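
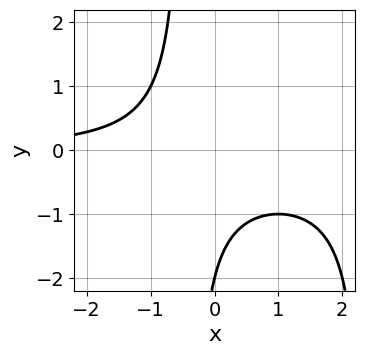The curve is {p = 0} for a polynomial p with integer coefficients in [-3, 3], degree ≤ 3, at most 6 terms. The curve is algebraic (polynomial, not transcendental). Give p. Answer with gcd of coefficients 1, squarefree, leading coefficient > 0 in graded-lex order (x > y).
1. Degree: no degree-2 curve has this shape, so deg p = 3.
2. Against the integer gridlines: it meets the y-axis at y = -2 (among the integer gridlines); no x-intercept at any integer in the box.
3. Together with the visible shape, these determine p as stated.

x^2*y - 2*x*y - y - 2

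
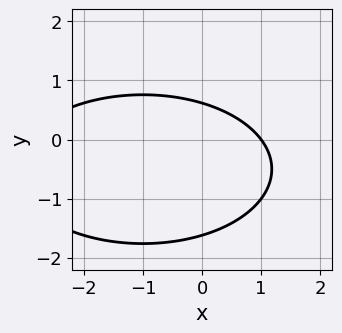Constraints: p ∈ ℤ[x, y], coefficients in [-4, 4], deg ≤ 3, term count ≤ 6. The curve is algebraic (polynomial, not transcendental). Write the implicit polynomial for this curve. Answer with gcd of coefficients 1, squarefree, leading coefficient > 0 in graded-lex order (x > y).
x^2 + 3*y^2 + 2*x + 3*y - 3

The degree is 2 — a generic line meets the curve in up to 2 points.
Reading off the gridlines: it crosses the x-axis at the gridline x = 1.
Putting this together gives p.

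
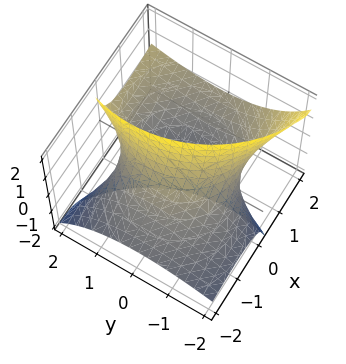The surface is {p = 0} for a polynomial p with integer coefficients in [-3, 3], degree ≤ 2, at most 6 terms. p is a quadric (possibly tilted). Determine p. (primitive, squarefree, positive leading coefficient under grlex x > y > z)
x^2 - 3*x*z + y^2 - y*z - 2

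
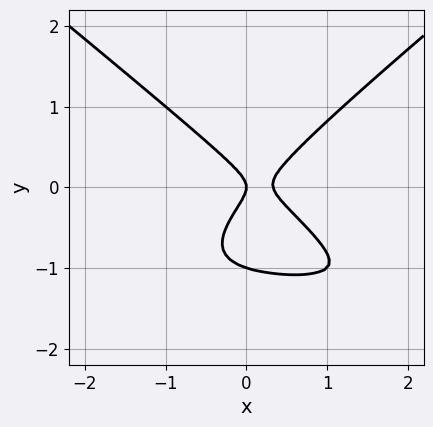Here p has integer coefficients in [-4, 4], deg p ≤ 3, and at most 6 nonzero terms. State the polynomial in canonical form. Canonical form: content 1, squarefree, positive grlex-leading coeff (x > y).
1. Degree: a generic line meets the curve in up to 3 points, so deg p = 3.
2. From the visible intercepts: it meets the x-axis at x = 0 (among the integer gridlines); among the integer gridlines, it crosses the y-axis at y ∈ {-1, 0}.
3. Matching integer coefficients to the picture gives p.

2*x^2*y - 3*y^3 + 3*x^2 - 3*y^2 - x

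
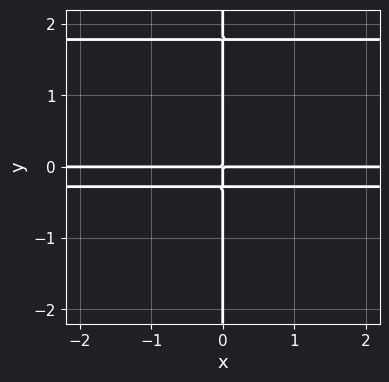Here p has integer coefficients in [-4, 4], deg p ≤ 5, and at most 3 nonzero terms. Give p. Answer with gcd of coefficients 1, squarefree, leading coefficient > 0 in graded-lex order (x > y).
(a) Degree: a generic line meets the curve in up to 4 points, so deg p = 4.
(b) From the axis intercepts and sections: every point of the x-axis in the box is on the curve; every point of the y-axis in the box is on the curve.
(c) These observations pin down the coefficients.

2*x*y^3 - 3*x*y^2 - x*y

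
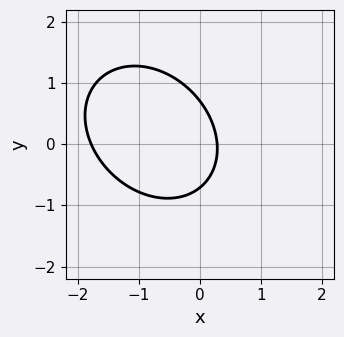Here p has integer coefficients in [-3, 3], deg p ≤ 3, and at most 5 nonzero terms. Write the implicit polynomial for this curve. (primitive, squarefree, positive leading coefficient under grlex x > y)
2*x^2 + x*y + 2*y^2 + 3*x - 1

1. The degree is 2 — the shape is more complex than any degree-1 curve.
2. Putting this together gives p.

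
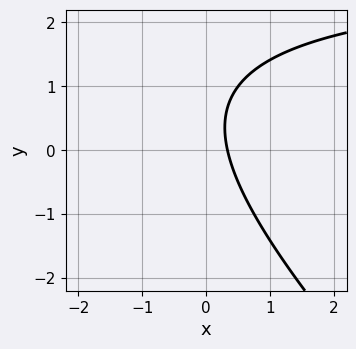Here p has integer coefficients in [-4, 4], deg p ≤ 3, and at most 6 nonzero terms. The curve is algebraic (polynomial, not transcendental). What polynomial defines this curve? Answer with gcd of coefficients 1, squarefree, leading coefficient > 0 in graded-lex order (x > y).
x*y + y^2 - 3*x - y + 1

(a) Degree: the shape is more complex than any degree-1 curve, so deg p = 2.
(b) Observable constraints: no y-intercept at any integer in the box.
(c) Solving for integer coefficients yields p as stated.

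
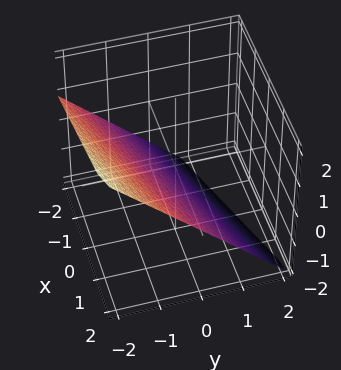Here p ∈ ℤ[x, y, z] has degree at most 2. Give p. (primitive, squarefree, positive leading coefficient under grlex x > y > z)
x - 3*y - 3*z - 2

1. The degree is 1 — every cross-section is a straight line — this is a plane.
2. From the visible intercepts: one x-axis crossing is at x = 2.
3. Putting this together gives p.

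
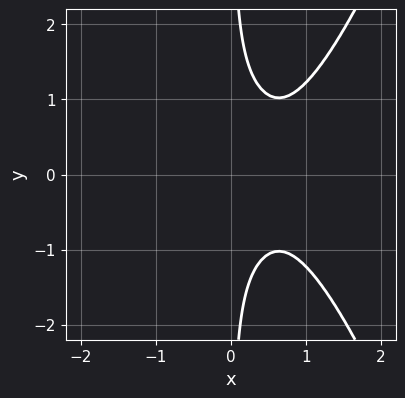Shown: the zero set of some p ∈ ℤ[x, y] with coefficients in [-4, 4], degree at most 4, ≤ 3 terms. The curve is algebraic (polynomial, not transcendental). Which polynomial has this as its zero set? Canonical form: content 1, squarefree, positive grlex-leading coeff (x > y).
2*x^4 - 2*x*y^2 + 1

First, deg p = 4. The shape is more complex than any degree-3 curve.
Next, symmetries: mirror symmetry y ↦ −y ⇒ only even powers of y.
Next, reading off the gridlines: no x-intercept at any integer in the box; no y-intercept at any integer in the box.
Finally, these observations pin down the coefficients.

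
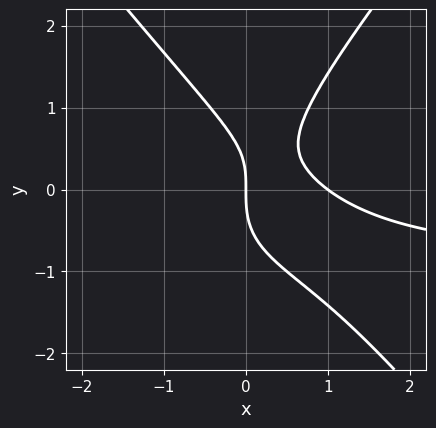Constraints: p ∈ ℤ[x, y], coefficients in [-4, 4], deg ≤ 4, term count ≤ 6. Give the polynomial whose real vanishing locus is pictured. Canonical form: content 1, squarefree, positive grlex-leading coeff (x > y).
1. deg p = 3. A generic line meets the curve in up to 3 points.
2. Against the integer gridlines: the x-axis gridline crossings are at x ∈ {0, 1}; one y-axis crossing is at y = 0.
3. Together with the visible shape, these determine p as stated.

3*x^2*y - 2*y^3 + 3*x^2 + x*y - 3*x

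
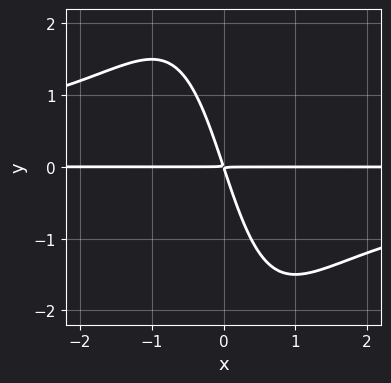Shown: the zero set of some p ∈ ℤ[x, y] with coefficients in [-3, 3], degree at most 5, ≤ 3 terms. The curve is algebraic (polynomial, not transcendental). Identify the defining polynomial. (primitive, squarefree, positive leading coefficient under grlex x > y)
1. The degree is 4 — a generic line meets the curve in up to 4 points.
2. Reading off the gridlines: the visible x-axis segment lies entirely on the curve.
3. Matching integer coefficients to the picture gives p.

x^2*y^2 + 3*x*y + y^2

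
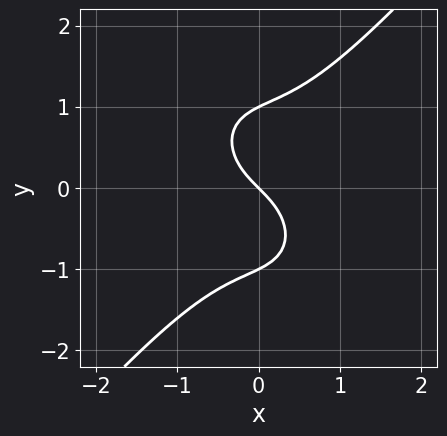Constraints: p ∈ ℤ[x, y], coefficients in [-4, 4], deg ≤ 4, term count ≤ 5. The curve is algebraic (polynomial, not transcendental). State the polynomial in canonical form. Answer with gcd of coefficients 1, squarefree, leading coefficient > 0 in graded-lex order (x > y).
3*x^3 - 2*y^3 + 2*x + 2*y

First, the degree is 3 — the shape is more complex than any degree-2 curve.
Next, checking where it meets the axes: the y-axis gridline crossings are at y ∈ {-1, 0, 1}; it crosses the x-axis at the gridline x = 0.
Finally, matching integer coefficients to the picture gives p.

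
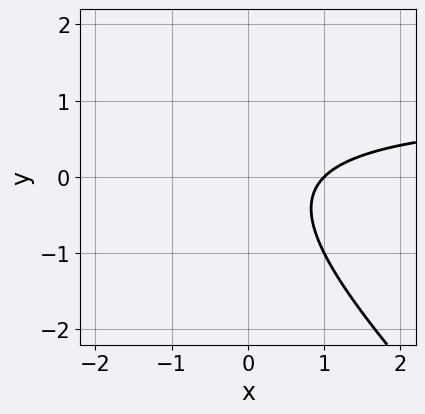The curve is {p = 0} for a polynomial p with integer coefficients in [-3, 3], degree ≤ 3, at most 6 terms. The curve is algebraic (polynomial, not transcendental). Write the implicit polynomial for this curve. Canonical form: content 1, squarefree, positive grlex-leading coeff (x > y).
(a) deg p = 2.
(b) Against the integer gridlines: one x-axis crossing is at x = 1; no y-intercept at any integer in the box.
(c) Assembling these constraints gives the stated polynomial.

x*y + y^2 - x + 1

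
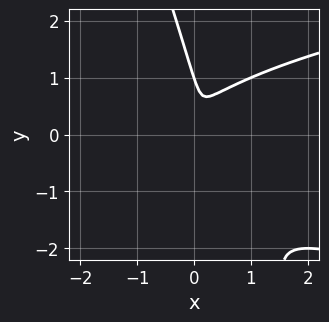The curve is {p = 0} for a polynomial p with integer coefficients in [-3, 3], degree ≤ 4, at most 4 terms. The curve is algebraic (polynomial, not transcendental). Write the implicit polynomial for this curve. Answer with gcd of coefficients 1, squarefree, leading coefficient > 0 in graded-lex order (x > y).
(a) Degree: a generic line meets the curve in up to 3 points, so deg p = 3.
(b) From the visible intercepts: it meets the y-axis at y = 1 (among the integer gridlines).
(c) These observations pin down the coefficients.

3*x*y^2 + y^3 - 3*x^2 - y^2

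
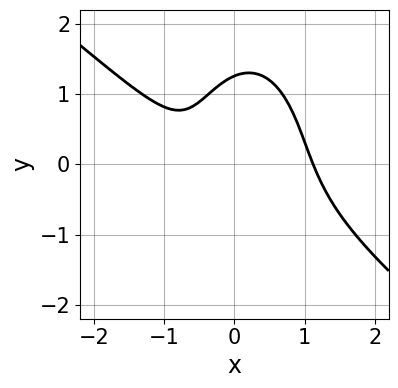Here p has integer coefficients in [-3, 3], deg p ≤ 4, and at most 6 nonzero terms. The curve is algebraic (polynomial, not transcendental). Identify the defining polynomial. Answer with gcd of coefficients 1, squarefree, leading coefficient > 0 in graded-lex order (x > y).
First, the degree is 3 — the shape is more complex than any degree-2 curve.
Finally, matching integer coefficients to the picture gives p.

3*x^3 + 3*x^2*y + y^3 - 2*x - 2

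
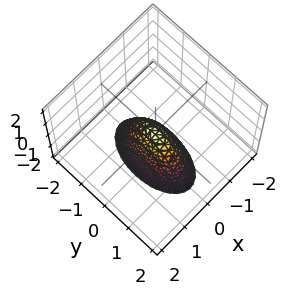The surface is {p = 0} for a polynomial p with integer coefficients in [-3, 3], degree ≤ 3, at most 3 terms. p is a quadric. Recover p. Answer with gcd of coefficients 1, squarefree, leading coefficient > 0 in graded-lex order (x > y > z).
3*x^2 + y^2 + z

1. Degree: a single bowl opening along one axis; a quadric, so deg p = 2.
2. Symmetries: mirror symmetry x ↦ −x ⇒ only even powers of x; it's symmetric under y → −y, forcing even powers of y.
3. Observable constraints: it meets the y-axis at y = 0 (among the integer gridlines); it meets the x-axis at x = 0 (among the integer gridlines); it crosses the z-axis at the gridline z = 0.
4. The integer polynomial consistent with all of this is the stated p.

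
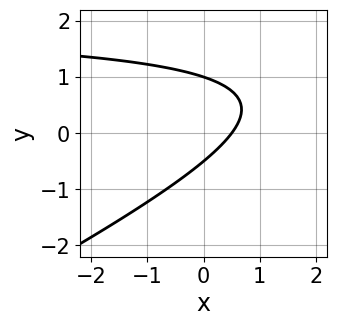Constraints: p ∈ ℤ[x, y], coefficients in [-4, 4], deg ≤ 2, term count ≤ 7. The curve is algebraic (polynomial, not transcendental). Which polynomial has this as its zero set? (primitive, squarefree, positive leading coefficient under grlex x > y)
x*y - 2*y^2 - 2*x + y + 1

(a) Degree: no degree-1 curve has this shape, so deg p = 2.
(b) From the visible intercepts: one y-axis crossing is at y = 1.
(c) Assembling these constraints gives the stated polynomial.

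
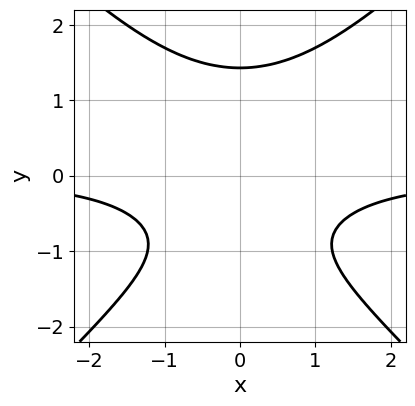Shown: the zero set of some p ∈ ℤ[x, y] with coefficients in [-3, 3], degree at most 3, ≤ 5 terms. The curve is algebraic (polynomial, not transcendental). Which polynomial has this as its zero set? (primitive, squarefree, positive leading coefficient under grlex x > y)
2*x^2*y - 2*y^3 + 2*y + 3

First, deg p = 3. A generic line meets the curve in up to 3 points.
Next, symmetries: it's symmetric under x → −x, forcing even powers of x.
Then, reading off the gridlines: the curve avoids every integer x-axis point in the box.
Finally, these observations pin down the coefficients.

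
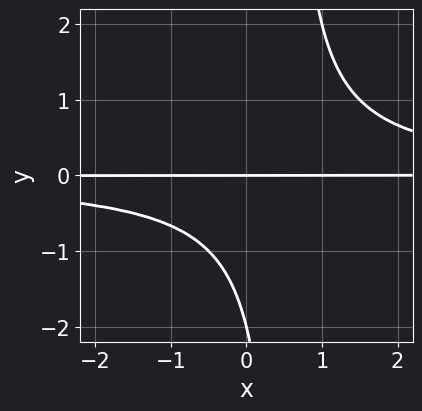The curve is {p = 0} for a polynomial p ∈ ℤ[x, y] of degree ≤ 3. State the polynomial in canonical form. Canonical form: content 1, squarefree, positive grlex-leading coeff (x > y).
2*x*y^2 - y^2 - 2*y

(a) The degree is 3 — a generic line meets the curve in up to 3 points.
(b) From the visible intercepts: among the integer gridlines, it crosses the y-axis at y ∈ {-2, 0}; the visible x-axis segment lies entirely on the curve.
(c) These observations pin down the coefficients.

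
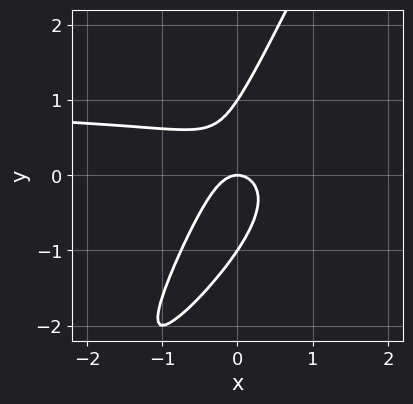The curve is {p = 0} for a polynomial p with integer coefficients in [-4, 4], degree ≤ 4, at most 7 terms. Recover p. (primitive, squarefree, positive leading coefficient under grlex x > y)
First, the degree is 3 — no degree-2 curve has this shape.
Next, observable constraints: among the integer gridlines, it crosses the y-axis at y ∈ {-1, 0, 1}; it crosses the x-axis at the gridline x = 0.
Finally, matching integer coefficients to the picture gives p.

2*x^2*y - 3*x*y^2 + y^3 - 2*x^2 - y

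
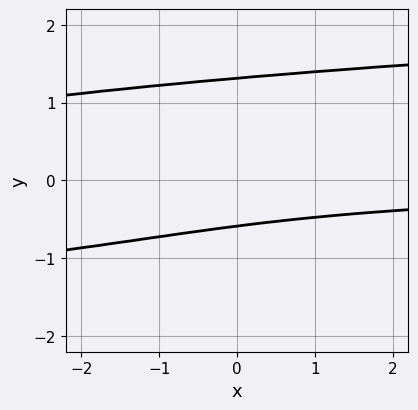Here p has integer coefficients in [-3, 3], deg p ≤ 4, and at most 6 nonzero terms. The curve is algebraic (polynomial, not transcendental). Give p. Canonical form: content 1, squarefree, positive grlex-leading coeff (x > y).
First, degree: no degree-3 curve has this shape, so deg p = 4.
Then, against the integer gridlines: no x-intercept at any integer in the box.
Finally, matching integer coefficients to the picture gives p.

2*y^4 - x*y - 3*y - 2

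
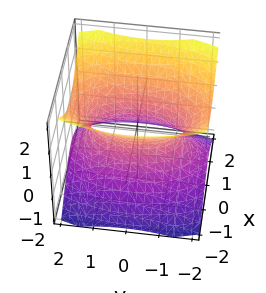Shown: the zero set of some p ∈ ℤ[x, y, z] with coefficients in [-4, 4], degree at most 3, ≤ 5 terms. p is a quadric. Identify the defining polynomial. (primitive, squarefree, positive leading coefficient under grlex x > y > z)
First, deg p = 2.
Then, symmetries: mirror symmetry z ↦ −z ⇒ only even powers of z; the x ↦ −x reflection is a symmetry, so x appears only in even powers; mirror symmetry y ↦ −y ⇒ only even powers of y.
Then, checking where it meets the axes: no z-intercept at any integer in the box.
Finally, putting this together gives p.

3*x^2 + y^2 - 3*z^2 - 2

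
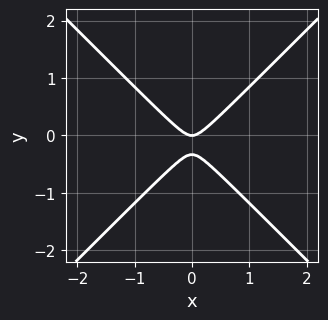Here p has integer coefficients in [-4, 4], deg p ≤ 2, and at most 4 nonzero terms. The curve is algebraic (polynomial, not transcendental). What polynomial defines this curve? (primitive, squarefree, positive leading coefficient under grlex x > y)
3*x^2 - 3*y^2 - y

(a) The degree is 2 — no degree-1 curve has this shape.
(b) Symmetries: the x ↦ −x reflection is a symmetry, so x appears only in even powers.
(c) Reading off the gridlines: one x-axis crossing is at x = 0; it meets the y-axis at y = 0 (among the integer gridlines).
(d) These observations pin down the coefficients.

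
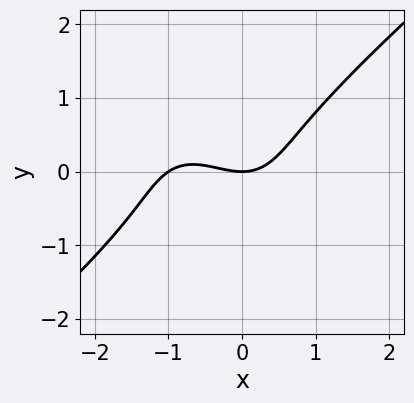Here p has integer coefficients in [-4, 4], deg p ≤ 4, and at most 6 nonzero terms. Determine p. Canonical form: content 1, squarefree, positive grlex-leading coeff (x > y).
1. deg p = 3.
2. Checking where it meets the axes: among the integer gridlines, it crosses the x-axis at x ∈ {-1, 0}; one y-axis crossing is at y = 0.
3. Matching integer coefficients to the picture gives p.

2*x^3 - 3*y^3 + 2*x^2 - 3*y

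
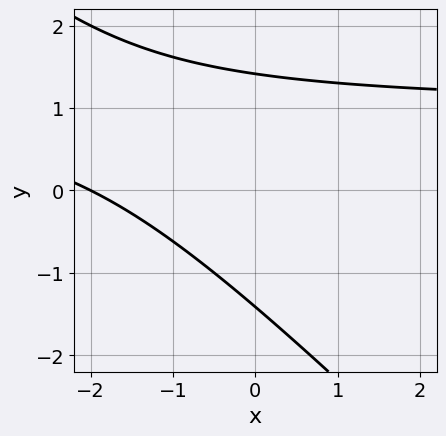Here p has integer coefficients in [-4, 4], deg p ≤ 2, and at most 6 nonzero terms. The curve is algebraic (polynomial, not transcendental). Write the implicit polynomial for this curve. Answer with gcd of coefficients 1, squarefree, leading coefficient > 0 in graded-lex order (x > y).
x*y + y^2 - x - 2

1. deg p = 2. The shape is more complex than any degree-1 curve.
2. From the axis intercepts and sections: one x-axis crossing is at x = -2.
3. Solving for integer coefficients yields p as stated.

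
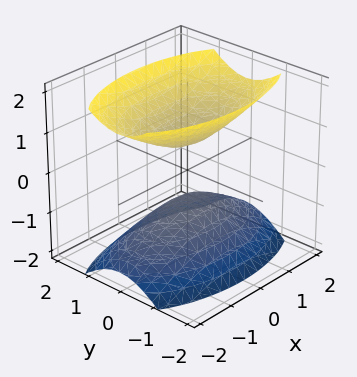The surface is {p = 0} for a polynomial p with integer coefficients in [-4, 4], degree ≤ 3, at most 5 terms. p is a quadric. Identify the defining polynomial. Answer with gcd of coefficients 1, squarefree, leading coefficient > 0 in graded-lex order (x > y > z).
First, the picture has 2 separate pieces. Treating them together as one polynomial.
Next, degree: two separate bowl-shaped sheets opening away from each other; a quadric, so deg p = 2.
Next, symmetries: it's symmetric under y → −y, forcing even powers of y; it's symmetric under z → −z, forcing even powers of z; mirror symmetry x ↦ −x ⇒ only even powers of x.
Next, observable constraints: no x-intercept at any integer in the box; no y-intercept at any integer in the box.
Finally, putting this together gives p.

x^2 + 3*y^2 - 2*z^2 + 1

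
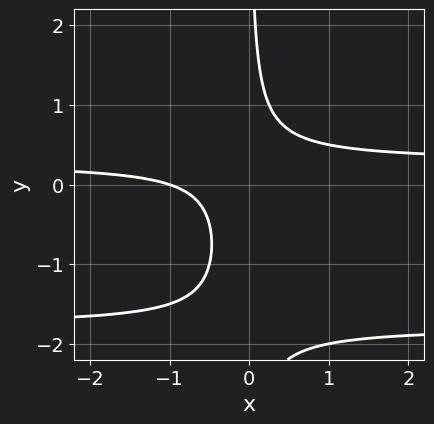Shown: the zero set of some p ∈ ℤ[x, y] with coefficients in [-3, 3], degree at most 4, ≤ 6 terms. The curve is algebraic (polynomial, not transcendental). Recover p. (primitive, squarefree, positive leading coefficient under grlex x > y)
Degree: no degree-2 curve has this shape, so deg p = 3.
From the visible intercepts: the curve avoids every integer y-axis point in the box; it crosses the x-axis at the gridline x = -1.
Assembling these constraints gives the stated polynomial.

2*x*y^2 + 3*x*y - x - 1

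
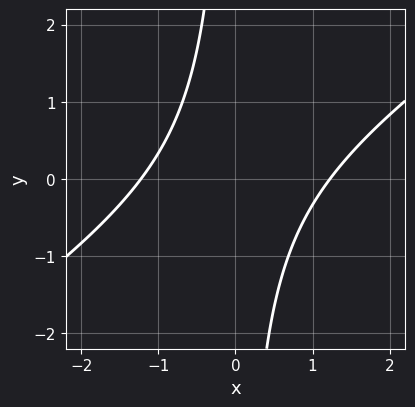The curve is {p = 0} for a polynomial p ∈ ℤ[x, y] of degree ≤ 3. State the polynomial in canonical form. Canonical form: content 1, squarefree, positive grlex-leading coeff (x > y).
The degree is 2 — no degree-1 curve has this shape.
From the visible intercepts: no y-intercept at any integer in the box.
Matching integer coefficients to the picture gives p.

2*x^2 - 3*x*y - 3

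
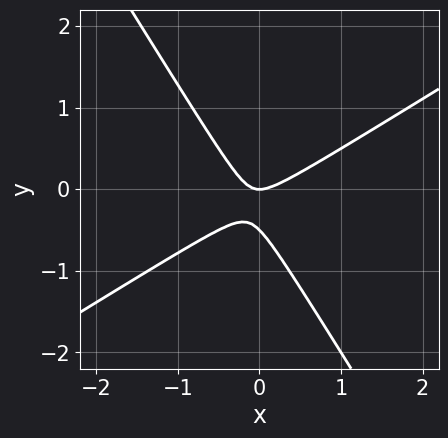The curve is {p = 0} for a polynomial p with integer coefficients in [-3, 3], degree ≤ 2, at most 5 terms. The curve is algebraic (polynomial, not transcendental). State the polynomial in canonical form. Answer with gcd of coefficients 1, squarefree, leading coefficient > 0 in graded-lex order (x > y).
2*x^2 - 2*x*y - 2*y^2 - y

1. deg p = 2. The shape is more complex than any degree-1 curve.
2. From the visible intercepts: one x-axis crossing is at x = 0; one y-axis crossing is at y = 0.
3. Solving for integer coefficients yields p as stated.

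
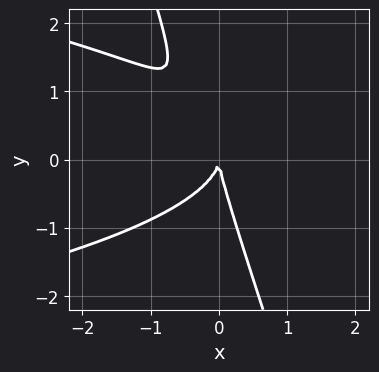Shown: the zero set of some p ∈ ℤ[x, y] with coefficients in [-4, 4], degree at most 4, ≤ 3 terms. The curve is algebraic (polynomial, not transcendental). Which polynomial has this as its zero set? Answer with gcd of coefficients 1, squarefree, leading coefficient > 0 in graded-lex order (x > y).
3*x*y^2 + y^3 + 3*x^2

1. The degree is 3 — a generic line meets the curve in up to 3 points.
2. From the visible intercepts: it meets the x-axis at x = 0 (among the integer gridlines); it crosses the y-axis at the gridline y = 0.
3. Assembling these constraints gives the stated polynomial.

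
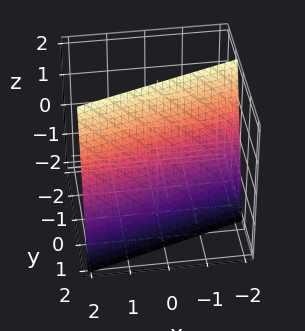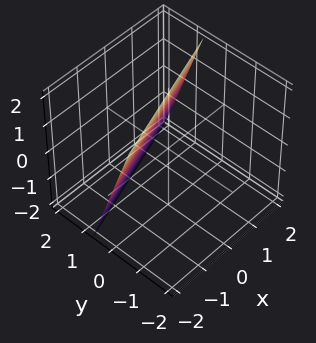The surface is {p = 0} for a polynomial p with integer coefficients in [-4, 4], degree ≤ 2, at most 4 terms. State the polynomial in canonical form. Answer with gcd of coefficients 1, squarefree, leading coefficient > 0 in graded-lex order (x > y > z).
x - 3*y - z + 2

Degree: the surface is flat (a plane), so deg p = 1.
From the visible intercepts: it crosses the x-axis at the gridline x = -2; one z-axis crossing is at z = 2.
Solving for integer coefficients yields p as stated.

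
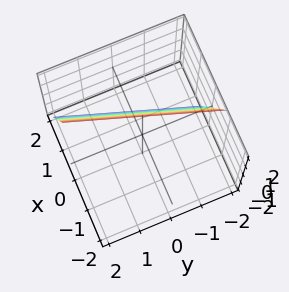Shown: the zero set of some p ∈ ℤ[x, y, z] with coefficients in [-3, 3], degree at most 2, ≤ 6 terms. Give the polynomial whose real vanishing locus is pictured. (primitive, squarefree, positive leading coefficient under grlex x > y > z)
3*x - y + z - 2

First, degree: the surface is flat (a plane), so deg p = 1.
Then, reading off the gridlines: one z-axis crossing is at z = 2; it meets the y-axis at y = -2 (among the integer gridlines).
Finally, the integer polynomial consistent with all of this is the stated p.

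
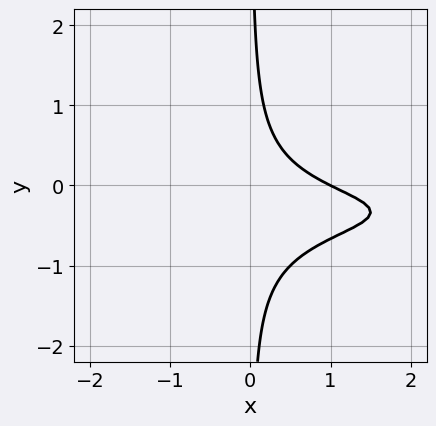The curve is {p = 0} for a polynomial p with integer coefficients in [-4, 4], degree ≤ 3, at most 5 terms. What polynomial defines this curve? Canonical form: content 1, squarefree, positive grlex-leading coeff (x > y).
3*x*y^2 + 2*x*y + x - 1

1. Degree: the shape is more complex than any degree-2 curve, so deg p = 3.
2. From the axis intercepts and sections: one x-axis crossing is at x = 1; it misses every integer gridline on the y-axis.
3. The integer polynomial consistent with all of this is the stated p.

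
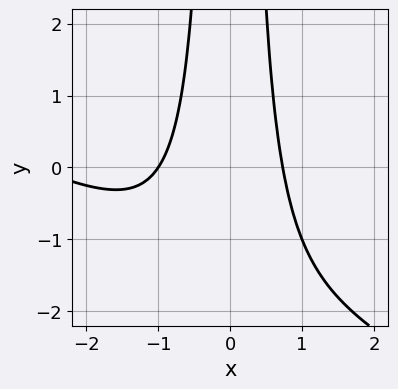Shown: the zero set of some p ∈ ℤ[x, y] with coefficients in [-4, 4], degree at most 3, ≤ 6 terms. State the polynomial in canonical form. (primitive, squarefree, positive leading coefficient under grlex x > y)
1. The degree is 3 — a generic line meets the curve in up to 3 points.
2. From the axis intercepts and sections: no y-intercept at any integer in the box; one x-axis crossing is at x = -1.
3. Solving for integer coefficients yields p as stated.

x^3 + 2*x^2*y + 3*x^2 - 2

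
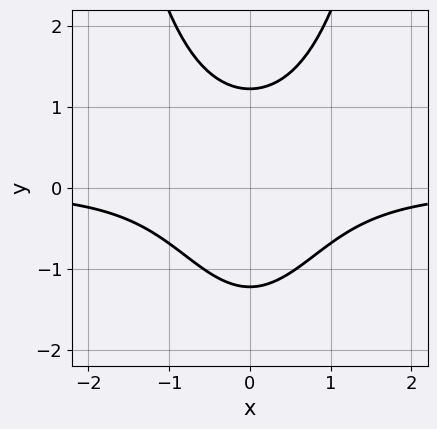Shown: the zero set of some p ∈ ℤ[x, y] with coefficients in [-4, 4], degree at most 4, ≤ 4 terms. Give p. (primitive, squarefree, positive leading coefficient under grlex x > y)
(a) Degree: the shape is more complex than any degree-2 curve, so deg p = 3.
(b) Symmetries: the x ↦ −x reflection is a symmetry, so x appears only in even powers.
(c) Observable constraints: it misses every integer gridline on the x-axis.
(d) Fitting integer coefficients to these (and the overall shape) gives p.

3*x^2*y - 2*y^2 + 3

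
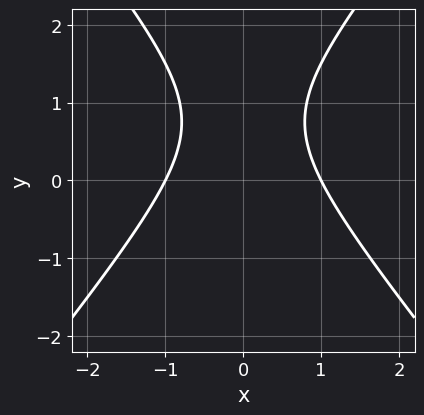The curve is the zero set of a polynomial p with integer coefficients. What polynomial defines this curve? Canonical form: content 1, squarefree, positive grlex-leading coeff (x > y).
3*x^2 - 2*y^2 + 3*y - 3

First, deg p = 2. The shape is more complex than any degree-1 curve.
Next, symmetries: the x ↦ −x reflection is a symmetry, so x appears only in even powers.
Then, from the visible intercepts: the x-axis gridline crossings are at x ∈ {-1, 1}; the curve avoids every integer y-axis point in the box.
Finally, solving for integer coefficients yields p as stated.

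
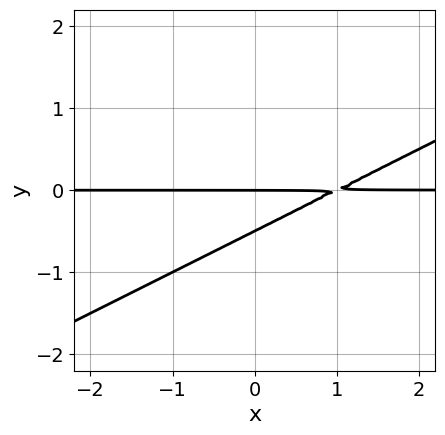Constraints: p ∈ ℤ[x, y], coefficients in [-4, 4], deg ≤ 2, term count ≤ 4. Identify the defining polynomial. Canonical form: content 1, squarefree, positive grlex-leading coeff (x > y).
x*y - 2*y^2 - y

First, deg p = 2. A generic line meets the curve in up to 2 points.
Then, observable constraints: the visible x-axis segment lies entirely on the curve; one y-axis crossing is at y = 0.
Finally, assembling these constraints gives the stated polynomial.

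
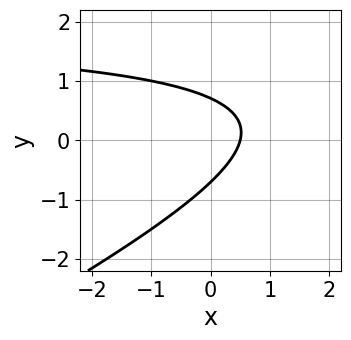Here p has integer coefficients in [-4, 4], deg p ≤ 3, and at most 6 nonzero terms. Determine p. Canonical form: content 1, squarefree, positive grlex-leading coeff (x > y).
1. Degree: the shape is more complex than any degree-1 curve, so deg p = 2.
2. Solving for integer coefficients yields p as stated.

x*y - 2*y^2 - 2*x + 1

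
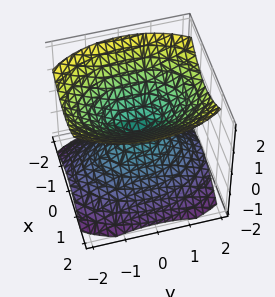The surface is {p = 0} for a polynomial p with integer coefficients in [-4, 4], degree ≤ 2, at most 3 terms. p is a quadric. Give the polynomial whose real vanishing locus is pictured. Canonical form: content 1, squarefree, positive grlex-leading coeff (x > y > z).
(a) There are 2 components. They look like related sheets of one shape, so recover p as a whole.
(b) The degree is 2 — a double cone through the origin; a quadric.
(c) Symmetries: the z ↦ −z reflection is a symmetry, so z appears only in even powers; mirror symmetry x ↦ −x ⇒ only even powers of x; it's symmetric under y → −y, forcing even powers of y.
(d) From the axis intercepts and sections: it meets the y-axis at y = 0 (among the integer gridlines); one z-axis crossing is at z = 0.
(e) The integer polynomial consistent with all of this is the stated p.

2*x^2 + y^2 - 2*z^2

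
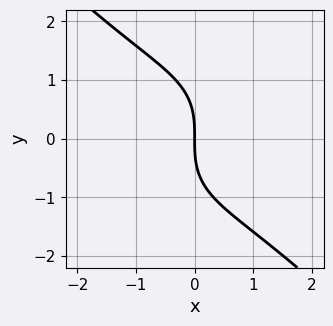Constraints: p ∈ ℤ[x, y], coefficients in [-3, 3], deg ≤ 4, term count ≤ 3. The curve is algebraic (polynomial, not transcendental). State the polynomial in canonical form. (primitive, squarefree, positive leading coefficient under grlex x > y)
(a) Degree: a generic line meets the curve in up to 3 points, so deg p = 3.
(b) Checking where it meets the axes: one x-axis crossing is at x = 0; it crosses the y-axis at the gridline y = 0.
(c) Assembling these constraints gives the stated polynomial.

x^3 + y^3 + 3*x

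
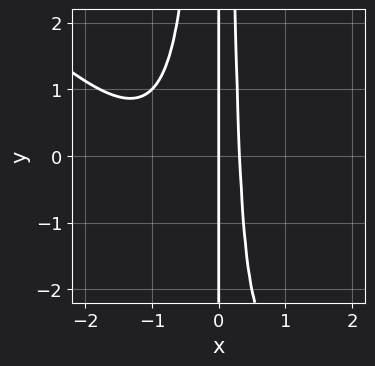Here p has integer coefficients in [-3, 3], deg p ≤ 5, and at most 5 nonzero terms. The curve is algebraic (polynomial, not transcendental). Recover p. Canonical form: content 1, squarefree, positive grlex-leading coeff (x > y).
2*x^4 + 2*x^3*y + 3*x^3 + 2*x^2 - x

First, the degree is 4 — no degree-3 curve has this shape.
Next, reading off the gridlines: one x-axis crossing is at x = 0; every point of the y-axis in the box is on the curve.
Finally, the integer polynomial consistent with all of this is the stated p.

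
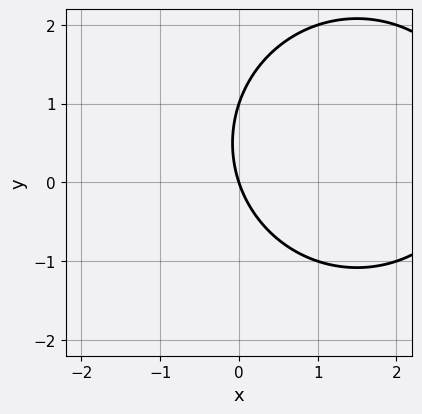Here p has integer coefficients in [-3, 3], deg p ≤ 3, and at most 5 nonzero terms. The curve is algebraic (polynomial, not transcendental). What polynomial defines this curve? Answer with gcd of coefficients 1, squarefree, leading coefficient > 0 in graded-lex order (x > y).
(a) deg p = 2.
(b) From the visible intercepts: one x-axis crossing is at x = 0; the y-axis gridline crossings are at y ∈ {0, 1}.
(c) Together with the visible shape, these determine p as stated.

x^2 + y^2 - 3*x - y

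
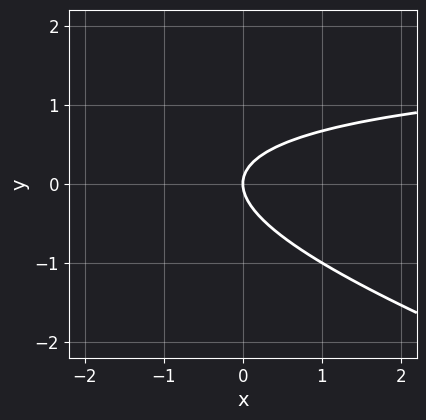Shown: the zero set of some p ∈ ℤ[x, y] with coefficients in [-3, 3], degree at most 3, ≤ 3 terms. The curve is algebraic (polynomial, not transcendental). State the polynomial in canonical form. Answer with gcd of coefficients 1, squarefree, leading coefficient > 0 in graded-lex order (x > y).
(a) Degree: the shape is more complex than any degree-1 curve, so deg p = 2.
(b) From the axis intercepts and sections: it meets the y-axis at y = 0 (among the integer gridlines); one x-axis crossing is at x = 0.
(c) Assembling these constraints gives the stated polynomial.

x*y + 3*y^2 - 2*x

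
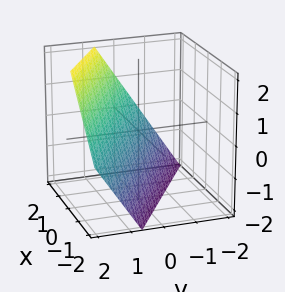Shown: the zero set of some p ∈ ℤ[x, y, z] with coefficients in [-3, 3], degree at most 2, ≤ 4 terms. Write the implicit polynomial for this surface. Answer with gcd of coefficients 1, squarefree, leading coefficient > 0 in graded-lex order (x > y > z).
deg p = 1.
Observable constraints: one x-axis crossing is at x = 1; it meets the z-axis at z = -1 (among the integer gridlines).
These observations pin down the coefficients.

2*x + 3*y - 2*z - 2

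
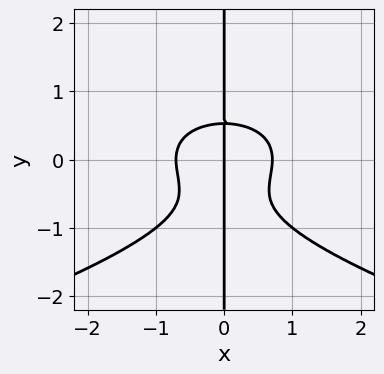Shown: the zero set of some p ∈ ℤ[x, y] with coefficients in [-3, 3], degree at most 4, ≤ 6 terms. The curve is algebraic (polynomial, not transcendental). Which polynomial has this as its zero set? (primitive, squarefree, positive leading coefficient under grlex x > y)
3*x*y^3 + 2*x^3 + 2*x*y^2 - x

1. deg p = 4. The shape is more complex than any degree-3 curve.
2. Reading off the gridlines: it crosses the x-axis at the gridline x = 0; every point of the y-axis in the box is on the curve.
3. These observations pin down the coefficients.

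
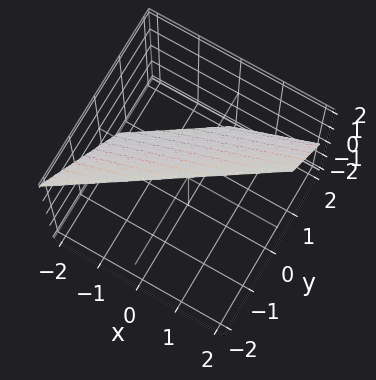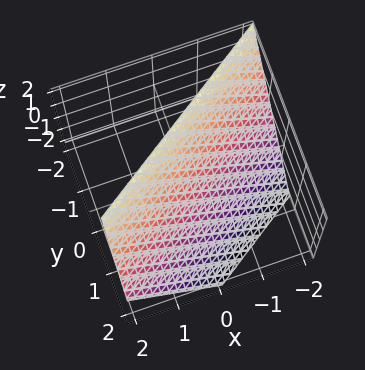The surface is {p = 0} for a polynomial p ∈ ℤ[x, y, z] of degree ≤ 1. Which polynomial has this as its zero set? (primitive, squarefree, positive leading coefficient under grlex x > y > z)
First, degree: the surface is flat (a plane), so deg p = 1.
Next, from the visible intercepts: it meets the x-axis at x = -1 (among the integer gridlines); it meets the z-axis at z = 1 (among the integer gridlines).
Finally, the integer polynomial consistent with all of this is the stated p.

2*x - 3*y - 2*z + 2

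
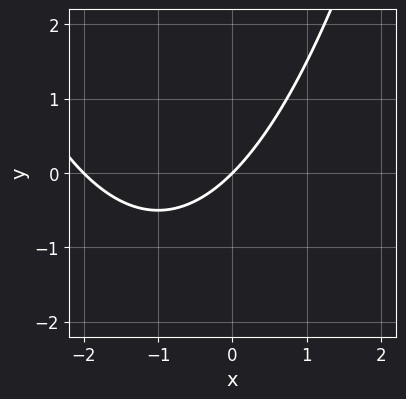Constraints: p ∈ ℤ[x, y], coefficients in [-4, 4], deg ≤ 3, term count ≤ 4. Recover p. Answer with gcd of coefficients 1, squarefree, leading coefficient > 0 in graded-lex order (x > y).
x^2 + 2*x - 2*y

(a) Degree: the shape is more complex than any degree-1 curve, so deg p = 2.
(b) Observable constraints: it crosses the y-axis at the gridline y = 0; among the integer gridlines, it crosses the x-axis at x ∈ {-2, 0}.
(c) Together with the visible shape, these determine p as stated.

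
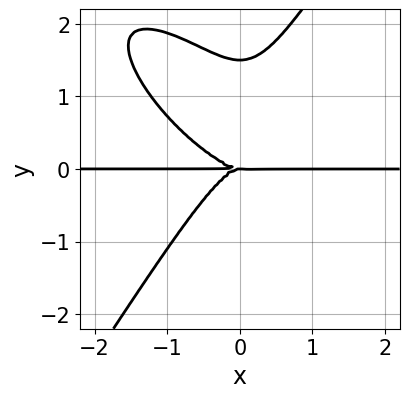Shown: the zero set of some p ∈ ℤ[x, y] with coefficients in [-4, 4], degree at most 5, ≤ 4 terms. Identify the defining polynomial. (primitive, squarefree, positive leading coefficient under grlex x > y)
3*x^3*y + 3*x^2*y^2 - 2*y^4 + 3*y^3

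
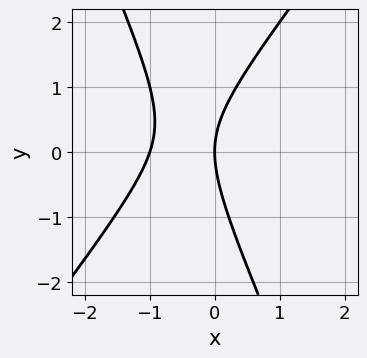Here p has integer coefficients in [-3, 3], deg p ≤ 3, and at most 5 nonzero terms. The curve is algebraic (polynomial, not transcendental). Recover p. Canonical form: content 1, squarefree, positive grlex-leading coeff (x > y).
1. deg p = 2. A generic line meets the curve in up to 2 points.
2. Reading off the gridlines: it meets the y-axis at y = 0 (among the integer gridlines); among the integer gridlines, it crosses the x-axis at x ∈ {-1, 0}.
3. Fitting integer coefficients to these (and the overall shape) gives p.

3*x^2 - x*y - y^2 + 3*x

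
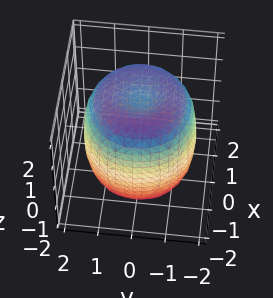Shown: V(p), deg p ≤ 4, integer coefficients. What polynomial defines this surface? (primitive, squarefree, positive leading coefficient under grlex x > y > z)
(a) deg p = 4.
(b) Symmetry: the z-axis is an axis of rotation, so x and y enter only as x² + y².
(c) Against the integer gridlines: a circular section at z = -1 has radius between 1 and 2.
(d) Fitting integer coefficients to these (and the overall shape) gives p.

x^4 + 2*x^2*y^2 + y^4 - 2*x^2 - 2*y^2 + z^2 - 2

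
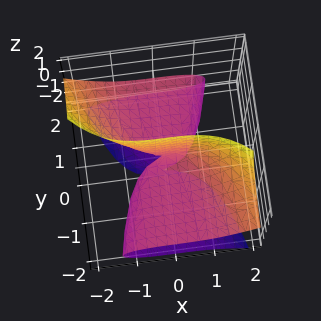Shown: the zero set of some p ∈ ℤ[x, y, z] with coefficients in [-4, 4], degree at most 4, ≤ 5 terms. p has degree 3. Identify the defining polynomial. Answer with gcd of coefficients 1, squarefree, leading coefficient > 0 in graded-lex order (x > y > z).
Degree: no degree-2 surface has this shape, so deg p = 3.
Against the integer gridlines: the visible y-axis segment lies entirely on the surface; the visible z-axis segment lies entirely on the surface; it meets the x-axis at x = 0 (among the integer gridlines).
The integer polynomial consistent with all of this is the stated p.

x^3 + 2*y*z^2 + 3*y*z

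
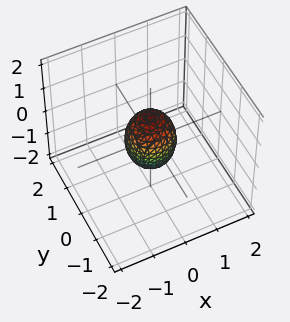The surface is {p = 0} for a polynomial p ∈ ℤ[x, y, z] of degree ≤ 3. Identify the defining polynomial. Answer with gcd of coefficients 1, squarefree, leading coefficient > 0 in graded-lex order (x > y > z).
deg p = 2. A closed, bounded, convex surface; a quadric.
Symmetry: every cross-section ⟂ z is a circle, so x, y appear only via x² + y²; mirror symmetry z ↦ −z ⇒ only even powers of z.
From the axis intercepts and sections: the z-axis gridline crossings are at z ∈ {-1, 1}; a circular section at z = 0 has radius between 0 and 1.
Solving for integer coefficients yields p as stated.

2*x^2 + 2*y^2 + z^2 - 1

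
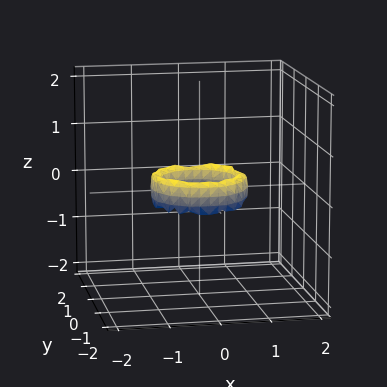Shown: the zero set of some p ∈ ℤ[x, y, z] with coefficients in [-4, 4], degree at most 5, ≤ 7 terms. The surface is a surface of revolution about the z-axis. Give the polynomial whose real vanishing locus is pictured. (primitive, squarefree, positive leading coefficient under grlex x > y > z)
2*x^4 + 4*x^2*y^2 + 2*y^4 - 3*x^2 - 3*y^2 + z^2 + 1

1. deg p = 4.
2. Symmetry: every cross-section ⟂ z is a circle, so x, y appear only via x² + y².
3. Reading off the gridlines: among the integer gridlines, it crosses the y-axis at y ∈ {-1, 1}; no z-intercept at any integer in the box; among the integer gridlines, it crosses the x-axis at x ∈ {-1, 1}.
4. The integer polynomial consistent with all of this is the stated p.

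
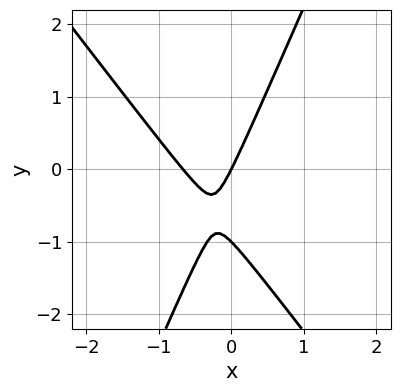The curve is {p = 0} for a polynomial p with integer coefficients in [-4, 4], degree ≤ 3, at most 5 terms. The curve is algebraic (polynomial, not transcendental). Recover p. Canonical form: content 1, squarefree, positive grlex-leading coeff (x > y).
3*x^2 + x*y - y^2 + 2*x - y

1. deg p = 2. A generic line meets the curve in up to 2 points.
2. Against the integer gridlines: the y-axis gridline crossings are at y ∈ {-1, 0}; it crosses the x-axis at the gridline x = 0.
3. Assembling these constraints gives the stated polynomial.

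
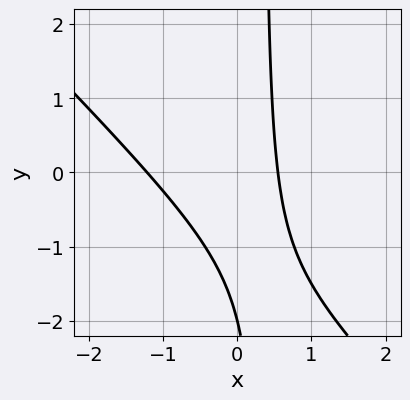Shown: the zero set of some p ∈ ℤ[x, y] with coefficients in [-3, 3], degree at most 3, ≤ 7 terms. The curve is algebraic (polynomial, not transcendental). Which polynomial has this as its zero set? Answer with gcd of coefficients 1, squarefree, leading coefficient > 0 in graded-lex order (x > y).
3*x^2 + 3*x*y + 2*x - y - 2

(a) deg p = 2.
(b) Observable constraints: one y-axis crossing is at y = -2.
(c) Matching integer coefficients to the picture gives p.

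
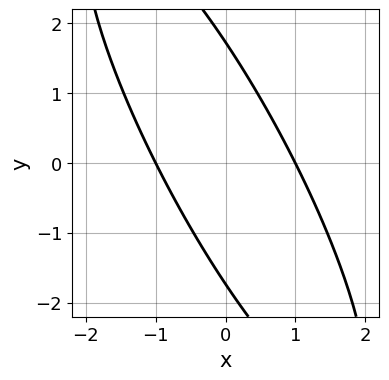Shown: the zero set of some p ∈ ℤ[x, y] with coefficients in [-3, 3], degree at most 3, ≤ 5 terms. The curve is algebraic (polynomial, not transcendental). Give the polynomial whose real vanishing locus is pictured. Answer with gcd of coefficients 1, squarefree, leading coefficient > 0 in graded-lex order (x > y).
3*x^2 + 3*x*y + y^2 - 3

The degree is 2 — a generic line meets the curve in up to 2 points.
Checking where it meets the axes: among the integer gridlines, it crosses the x-axis at x ∈ {-1, 1}.
Fitting integer coefficients to these (and the overall shape) gives p.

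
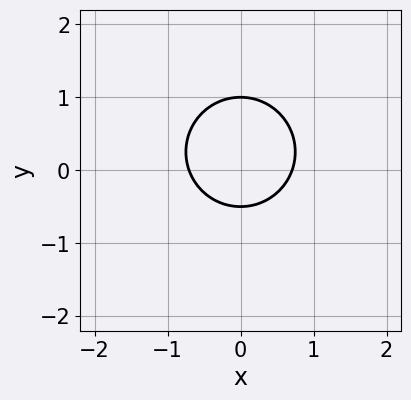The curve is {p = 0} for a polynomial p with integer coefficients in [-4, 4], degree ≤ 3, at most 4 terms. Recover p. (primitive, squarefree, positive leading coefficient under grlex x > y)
2*x^2 + 2*y^2 - y - 1

deg p = 2. No degree-1 curve has this shape.
Symmetries: it's symmetric under x → −x, forcing even powers of x.
Checking where it meets the axes: it meets the y-axis at y = 1 (among the integer gridlines).
Fitting integer coefficients to these (and the overall shape) gives p.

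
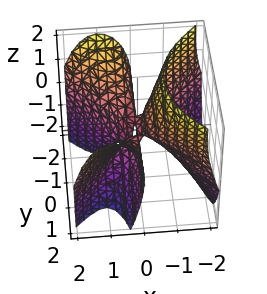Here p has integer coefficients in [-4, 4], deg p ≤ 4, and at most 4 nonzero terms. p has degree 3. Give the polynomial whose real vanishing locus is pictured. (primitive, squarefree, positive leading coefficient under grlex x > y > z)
(a) The degree is 3 — the shape is more complex than any degree-2 surface.
(b) Checking where it meets the axes: it crosses the z-axis at the gridline z = 0; it meets the x-axis at x = 0 (among the integer gridlines); every point of the y-axis in the box is on the surface.
(c) The integer polynomial consistent with all of this is the stated p.

2*x^3 - 2*x*y^2 + 2*x*z + z^2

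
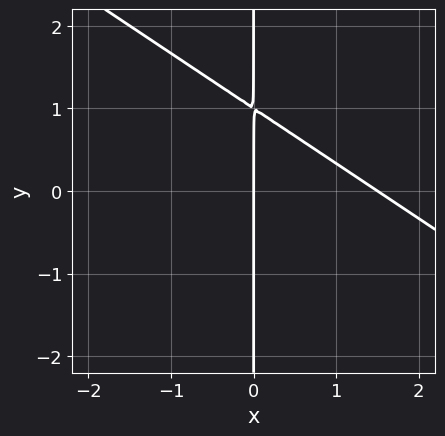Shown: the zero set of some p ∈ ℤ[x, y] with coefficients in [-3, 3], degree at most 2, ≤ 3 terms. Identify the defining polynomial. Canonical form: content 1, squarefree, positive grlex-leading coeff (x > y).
2*x^2 + 3*x*y - 3*x

First, deg p = 2.
Next, checking where it meets the axes: it crosses the x-axis at the gridline x = 0; every point of the y-axis in the box is on the curve.
Finally, fitting integer coefficients to these (and the overall shape) gives p.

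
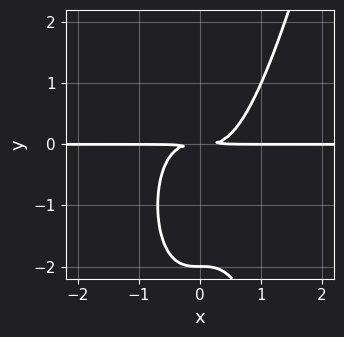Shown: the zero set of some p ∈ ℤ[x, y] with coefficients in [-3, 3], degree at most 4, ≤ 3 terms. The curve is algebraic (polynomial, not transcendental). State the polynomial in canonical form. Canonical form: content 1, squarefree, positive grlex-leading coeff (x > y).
3*x^3*y - y^3 - 2*y^2

1. Degree: a generic line meets the curve in up to 4 points, so deg p = 4.
2. Observable constraints: it crosses the y-axis at the gridline y = -2; every point of the x-axis in the box is on the curve.
3. Fitting integer coefficients to these (and the overall shape) gives p.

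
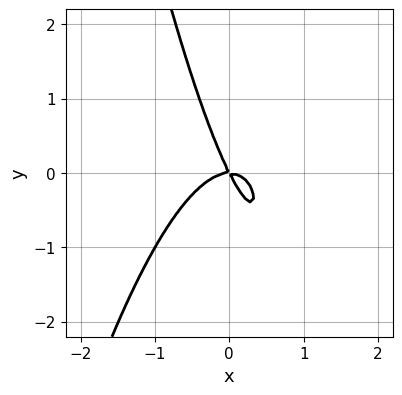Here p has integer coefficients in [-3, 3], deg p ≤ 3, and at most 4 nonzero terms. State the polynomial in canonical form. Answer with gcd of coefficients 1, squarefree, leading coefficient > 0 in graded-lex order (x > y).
3*x^3 + 2*x*y + y^2

(a) The degree is 3 — no degree-2 curve has this shape.
(b) From the axis intercepts and sections: it crosses the y-axis at the gridline y = 0; it crosses the x-axis at the gridline x = 0.
(c) Matching integer coefficients to the picture gives p.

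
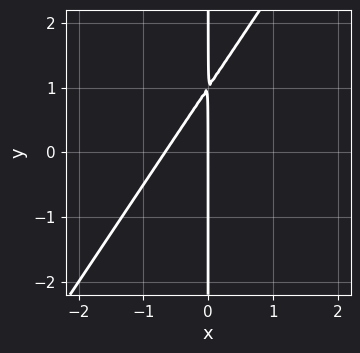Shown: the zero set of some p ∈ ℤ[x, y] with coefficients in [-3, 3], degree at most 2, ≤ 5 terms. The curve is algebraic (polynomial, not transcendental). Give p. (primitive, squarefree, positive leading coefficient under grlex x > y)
1. deg p = 2.
2. Reading off the gridlines: it crosses the x-axis at the gridline x = 0; every point of the y-axis in the box is on the curve.
3. These observations pin down the coefficients.

3*x^2 - 2*x*y + 2*x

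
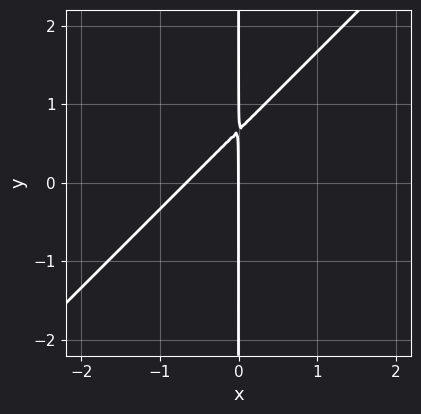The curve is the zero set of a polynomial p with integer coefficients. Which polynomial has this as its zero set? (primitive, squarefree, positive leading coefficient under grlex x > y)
3*x^2 - 3*x*y + 2*x

(a) The degree is 2 — a generic line meets the curve in up to 2 points.
(b) Against the integer gridlines: the visible y-axis segment lies entirely on the curve; it meets the x-axis at x = 0 (among the integer gridlines).
(c) Together with the visible shape, these determine p as stated.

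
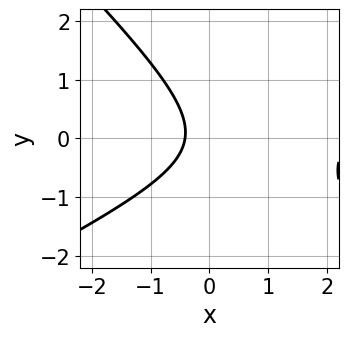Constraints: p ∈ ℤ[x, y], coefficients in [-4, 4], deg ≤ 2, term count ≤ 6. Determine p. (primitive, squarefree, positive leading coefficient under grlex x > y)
x^2 - x*y - 2*y^2 - 2*x - 1

Degree: a generic line meets the curve in up to 2 points, so deg p = 2.
Against the integer gridlines: no y-intercept at any integer in the box.
These observations pin down the coefficients.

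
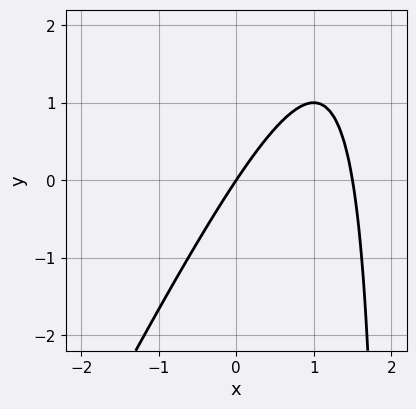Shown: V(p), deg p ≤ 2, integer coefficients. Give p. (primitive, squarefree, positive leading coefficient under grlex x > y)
2*x^2 - x*y - 3*x + 2*y

deg p = 2.
Observable constraints: one y-axis crossing is at y = 0; it crosses the x-axis at the gridline x = 0.
These observations pin down the coefficients.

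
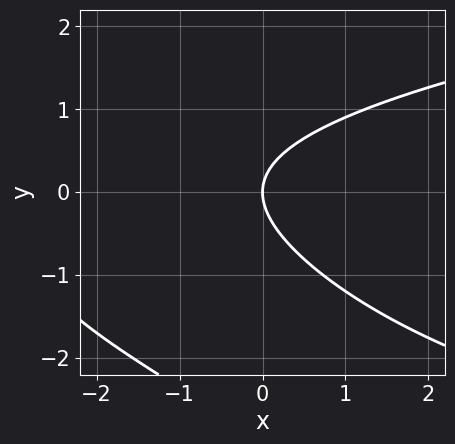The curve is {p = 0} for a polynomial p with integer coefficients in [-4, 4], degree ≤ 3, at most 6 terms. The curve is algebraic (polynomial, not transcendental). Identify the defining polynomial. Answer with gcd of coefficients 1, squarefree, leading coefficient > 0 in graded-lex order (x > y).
x*y^2 + y^3 - x^2 + 3*y^2 - 3*x

1. The degree is 3 — a generic line meets the curve in up to 3 points.
2. Against the integer gridlines: one x-axis crossing is at x = 0; it crosses the y-axis at the gridline y = 0.
3. The integer polynomial consistent with all of this is the stated p.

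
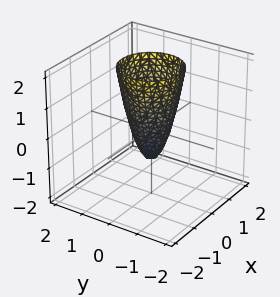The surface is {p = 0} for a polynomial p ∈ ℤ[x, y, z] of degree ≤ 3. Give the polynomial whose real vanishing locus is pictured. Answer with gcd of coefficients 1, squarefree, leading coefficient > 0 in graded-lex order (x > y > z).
(a) Degree: a generic line meets the surface in up to 2 points, so deg p = 2.
(b) Symmetries: rotational symmetry about the z-axis ⇒ p depends on x, y only through x² + y².
(c) From the axis intercepts and sections: it crosses the z-axis at the gridline z = -1; a circular section at z = 0 has radius between 0 and 1.
(d) These observations pin down the coefficients.

3*x^2 + 3*y^2 - z - 1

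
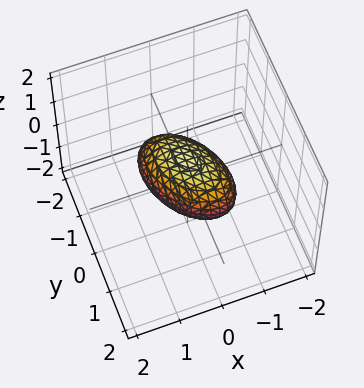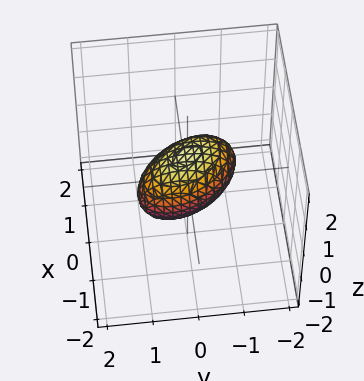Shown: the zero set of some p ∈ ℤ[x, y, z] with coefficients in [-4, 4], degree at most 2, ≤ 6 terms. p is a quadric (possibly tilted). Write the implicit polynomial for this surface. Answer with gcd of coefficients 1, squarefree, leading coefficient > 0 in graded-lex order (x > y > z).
3*x^2 + 2*x*y + 2*y^2 + 3*z^2 - 2

First, degree: a generic line meets the surface in up to 2 points, so deg p = 2.
Then, from the visible intercepts: the y-axis gridline crossings are at y ∈ {-1, 1}.
Finally, matching integer coefficients to the picture gives p.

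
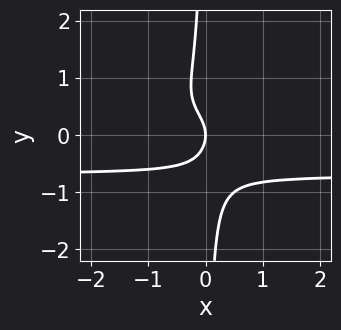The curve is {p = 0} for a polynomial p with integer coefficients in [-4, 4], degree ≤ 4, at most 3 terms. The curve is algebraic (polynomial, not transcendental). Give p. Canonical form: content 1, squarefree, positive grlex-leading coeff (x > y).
First, the degree is 4 — no degree-3 curve has this shape.
Then, from the axis intercepts and sections: one x-axis crossing is at x = 0; it crosses the y-axis at the gridline y = 0.
Finally, these observations pin down the coefficients.

3*x*y^3 + y^2 + x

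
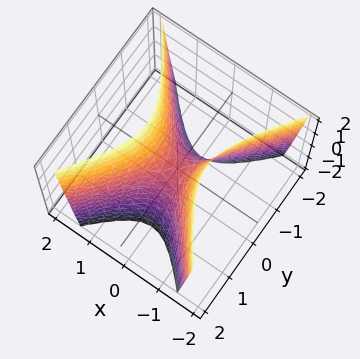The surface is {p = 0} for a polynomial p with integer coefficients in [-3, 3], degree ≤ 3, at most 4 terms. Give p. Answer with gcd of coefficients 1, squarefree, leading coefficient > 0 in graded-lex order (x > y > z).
3*x^2 - 2*y^2 - z

(a) deg p = 2.
(b) Symmetries: it's symmetric under x → −x, forcing even powers of x; the y ↦ −y reflection is a symmetry, so y appears only in even powers.
(c) Against the integer gridlines: it meets the y-axis at y = 0 (among the integer gridlines); it crosses the x-axis at the gridline x = 0; one z-axis crossing is at z = 0.
(d) Matching integer coefficients to the picture gives p.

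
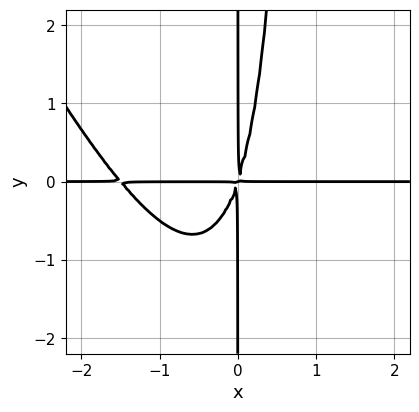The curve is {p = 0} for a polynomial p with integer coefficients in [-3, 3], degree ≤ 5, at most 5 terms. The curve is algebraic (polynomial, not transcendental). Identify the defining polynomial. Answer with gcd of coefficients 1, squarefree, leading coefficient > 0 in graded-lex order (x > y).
2*x^3*y + x^2*y^2 + 3*x^2*y - x*y^2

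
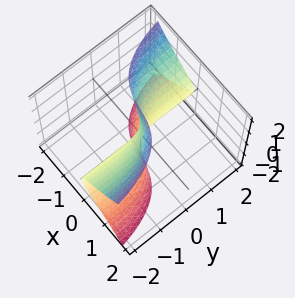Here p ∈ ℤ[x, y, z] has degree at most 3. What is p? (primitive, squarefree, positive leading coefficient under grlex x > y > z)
3*x^3 + x*y^2 + 3*y*z^2 + 2*x

1. Degree: the shape is more complex than any degree-2 surface, so deg p = 3.
2. From the axis intercepts and sections: every point of the z-axis in the box is on the surface; it meets the x-axis at x = 0 (among the integer gridlines); the visible y-axis segment lies entirely on the surface.
3. Solving for integer coefficients yields p as stated.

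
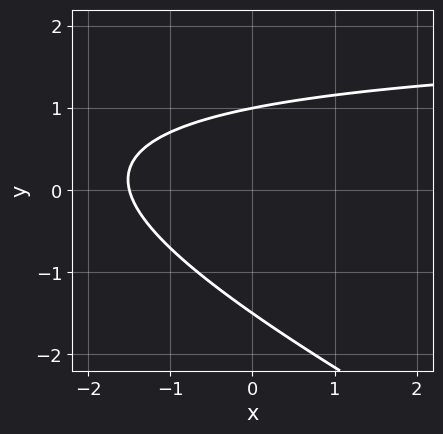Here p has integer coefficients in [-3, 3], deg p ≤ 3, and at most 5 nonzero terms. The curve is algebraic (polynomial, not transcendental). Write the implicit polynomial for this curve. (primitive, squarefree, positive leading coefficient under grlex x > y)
x*y + 2*y^2 - 2*x + y - 3

1. The degree is 2 — the shape is more complex than any degree-1 curve.
2. Against the integer gridlines: one y-axis crossing is at y = 1.
3. Fitting integer coefficients to these (and the overall shape) gives p.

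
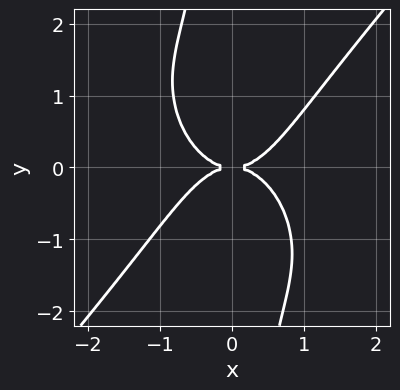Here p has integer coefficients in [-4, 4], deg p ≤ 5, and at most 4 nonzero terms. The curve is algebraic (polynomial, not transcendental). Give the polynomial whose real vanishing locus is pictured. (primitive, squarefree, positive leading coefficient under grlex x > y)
3*x^4 - 2*x*y^3 - 3*y^2

(a) Degree: no degree-3 curve has this shape, so deg p = 4.
(b) Checking where it meets the axes: one y-axis crossing is at y = 0; it meets the x-axis at x = 0 (among the integer gridlines).
(c) Assembling these constraints gives the stated polynomial.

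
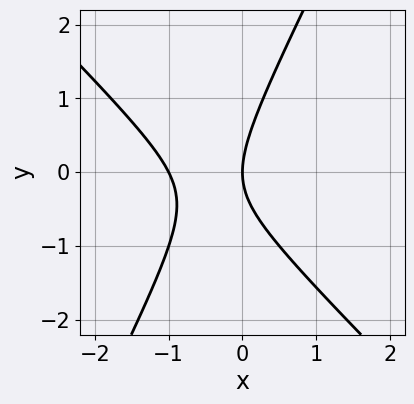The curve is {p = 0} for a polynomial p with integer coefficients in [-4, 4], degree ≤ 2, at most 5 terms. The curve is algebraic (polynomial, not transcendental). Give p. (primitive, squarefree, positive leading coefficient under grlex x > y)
2*x^2 + x*y - y^2 + 2*x

First, the degree is 2 — the shape is more complex than any degree-1 curve.
Then, observable constraints: the x-axis gridline crossings are at x ∈ {-1, 0}; it meets the y-axis at y = 0 (among the integer gridlines).
Finally, solving for integer coefficients yields p as stated.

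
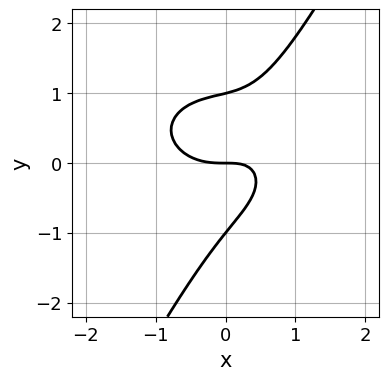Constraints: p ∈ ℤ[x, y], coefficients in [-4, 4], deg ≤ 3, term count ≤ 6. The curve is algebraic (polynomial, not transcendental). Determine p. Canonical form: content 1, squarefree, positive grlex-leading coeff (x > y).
2*x^3 + 3*x*y^2 - 2*y^3 - 2*x*y + 2*y

(a) The degree is 3 — the shape is more complex than any degree-2 curve.
(b) Against the integer gridlines: one x-axis crossing is at x = 0; among the integer gridlines, it crosses the y-axis at y ∈ {-1, 0, 1}.
(c) Solving for integer coefficients yields p as stated.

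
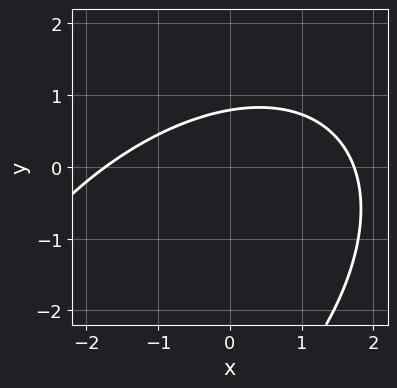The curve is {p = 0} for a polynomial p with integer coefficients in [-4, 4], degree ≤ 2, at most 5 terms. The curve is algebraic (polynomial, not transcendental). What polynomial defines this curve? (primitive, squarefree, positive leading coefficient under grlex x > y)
x^2 - x*y + y^2 + 3*y - 3

(a) deg p = 2. A generic line meets the curve in up to 2 points.
(b) Matching integer coefficients to the picture gives p.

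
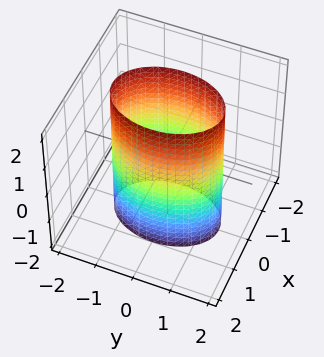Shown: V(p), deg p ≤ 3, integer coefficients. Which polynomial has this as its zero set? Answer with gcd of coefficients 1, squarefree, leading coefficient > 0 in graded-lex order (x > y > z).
1. Degree: a cylinder; a quadric, so deg p = 2.
2. Symmetries: the x ↦ −x reflection is a symmetry, so x appears only in even powers; it's symmetric under y → −y, forcing even powers of y; it's symmetric under z → −z, forcing even powers of z.
3. From the visible intercepts: it misses every integer gridline on the z-axis; the x-axis gridline crossings are at x ∈ {-1, 1}.
4. Together with the visible shape, these determine p as stated.

2*x^2 + y^2 - 2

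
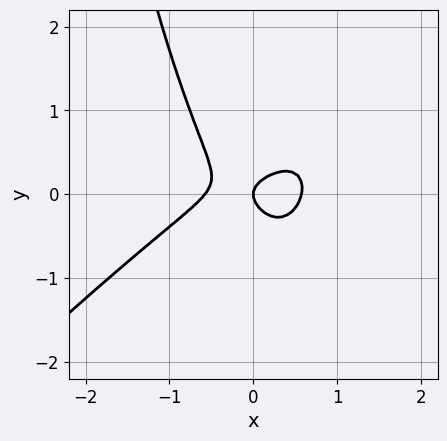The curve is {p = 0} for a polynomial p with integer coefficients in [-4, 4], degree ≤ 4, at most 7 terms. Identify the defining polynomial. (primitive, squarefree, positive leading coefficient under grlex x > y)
(a) Degree: a generic line meets the curve in up to 3 points, so deg p = 3.
(b) From the axis intercepts and sections: one x-axis crossing is at x = 0; one y-axis crossing is at y = 0.
(c) These observations pin down the coefficients.

3*x^3 - 3*x^2*y + x*y + 3*y^2 - x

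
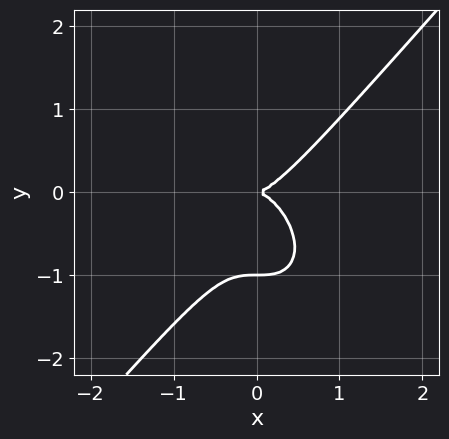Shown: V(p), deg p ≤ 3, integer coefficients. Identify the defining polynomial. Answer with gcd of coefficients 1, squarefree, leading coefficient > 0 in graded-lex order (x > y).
3*x^3 - 2*y^3 - 2*y^2

The degree is 3 — the shape is more complex than any degree-2 curve.
Against the integer gridlines: the y-axis gridline crossings are at y ∈ {-1, 0}; one x-axis crossing is at x = 0.
Putting this together gives p.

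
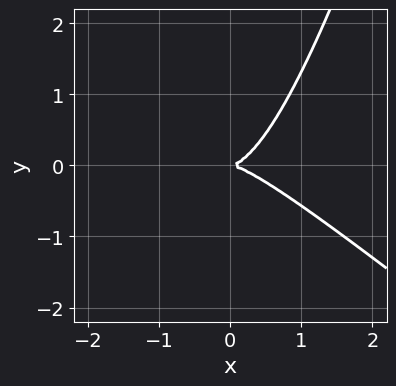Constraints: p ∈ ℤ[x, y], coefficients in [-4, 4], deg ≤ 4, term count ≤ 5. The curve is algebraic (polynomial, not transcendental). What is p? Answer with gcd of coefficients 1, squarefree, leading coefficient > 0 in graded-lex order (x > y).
3*x^3 + 3*x^2*y - x*y^2 - 3*y^2

(a) The degree is 3 — no degree-2 curve has this shape.
(b) Checking where it meets the axes: it crosses the y-axis at the gridline y = 0; one x-axis crossing is at x = 0.
(c) Fitting integer coefficients to these (and the overall shape) gives p.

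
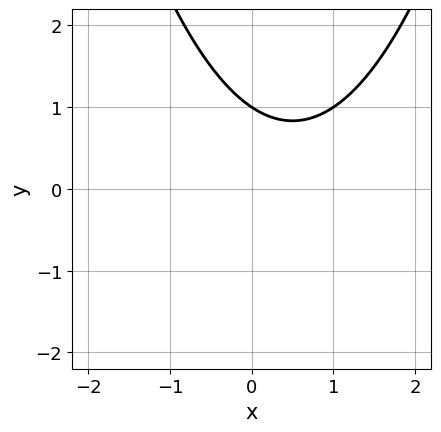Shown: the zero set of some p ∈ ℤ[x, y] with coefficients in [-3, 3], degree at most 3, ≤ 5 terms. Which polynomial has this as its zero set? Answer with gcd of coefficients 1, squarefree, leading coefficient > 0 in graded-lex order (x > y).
First, degree: no degree-1 curve has this shape, so deg p = 2.
Then, reading off the gridlines: no x-intercept at any integer in the box; it crosses the y-axis at the gridline y = 1.
Finally, together with the visible shape, these determine p as stated.

2*x^2 - 2*x - 3*y + 3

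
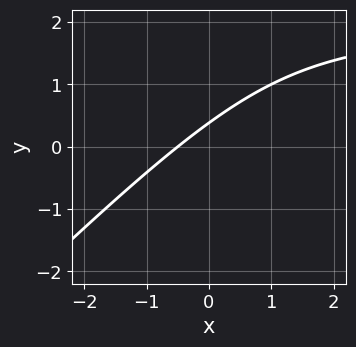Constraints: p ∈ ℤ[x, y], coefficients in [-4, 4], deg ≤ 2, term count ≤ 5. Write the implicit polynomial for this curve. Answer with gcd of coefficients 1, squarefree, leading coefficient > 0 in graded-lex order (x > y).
First, deg p = 2. The shape is more complex than any degree-1 curve.
Finally, solving for integer coefficients yields p as stated.

x*y - y^2 - 2*x + 3*y - 1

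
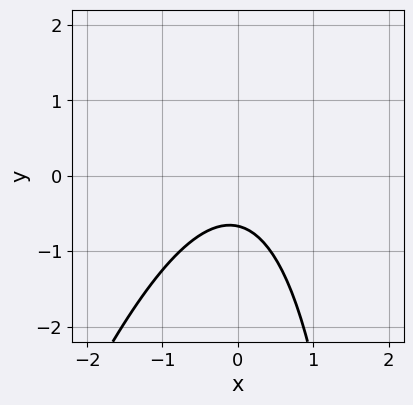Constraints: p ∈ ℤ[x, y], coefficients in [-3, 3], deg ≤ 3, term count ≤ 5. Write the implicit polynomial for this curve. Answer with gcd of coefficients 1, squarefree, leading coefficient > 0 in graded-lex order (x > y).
1. The degree is 2 — no degree-1 curve has this shape.
2. Checking where it meets the axes: no x-intercept at any integer in the box.
3. Fitting integer coefficients to these (and the overall shape) gives p.

3*x^2 - x*y + 3*y + 2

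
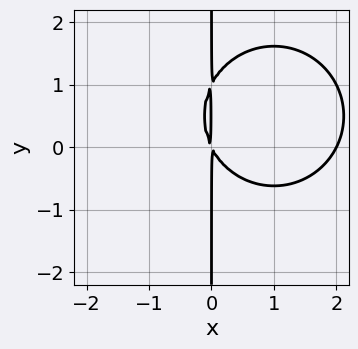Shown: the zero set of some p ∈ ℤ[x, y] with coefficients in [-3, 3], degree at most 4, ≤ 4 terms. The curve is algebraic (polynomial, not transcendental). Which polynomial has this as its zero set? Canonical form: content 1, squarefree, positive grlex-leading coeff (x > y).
x^3 + x*y^2 - 2*x^2 - x*y

First, degree: the shape is more complex than any degree-2 curve, so deg p = 3.
Then, reading off the gridlines: it meets the x-axis at x = 2 (among the integer gridlines); the visible y-axis segment lies entirely on the curve.
Finally, fitting integer coefficients to these (and the overall shape) gives p.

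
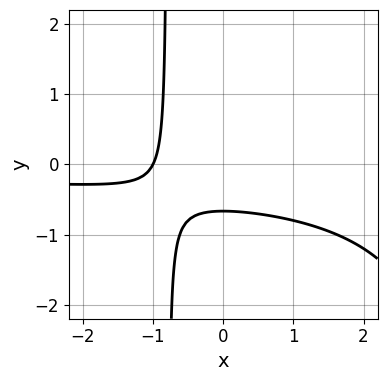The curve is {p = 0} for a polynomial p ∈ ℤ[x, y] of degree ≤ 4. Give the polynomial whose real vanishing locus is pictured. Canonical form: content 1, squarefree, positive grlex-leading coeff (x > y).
First, degree: a generic line meets the curve in up to 3 points, so deg p = 3.
Then, checking where it meets the axes: one x-axis crossing is at x = -1.
Finally, assembling these constraints gives the stated polynomial.

x^2*y - 3*x*y - 2*x - 3*y - 2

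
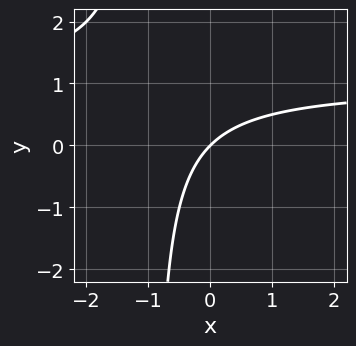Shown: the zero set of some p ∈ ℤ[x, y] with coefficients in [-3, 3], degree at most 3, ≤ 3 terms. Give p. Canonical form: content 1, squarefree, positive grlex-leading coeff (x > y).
x*y - x + y

Degree: the shape is more complex than any degree-1 curve, so deg p = 2.
Observable constraints: it crosses the y-axis at the gridline y = 0; it crosses the x-axis at the gridline x = 0.
Solving for integer coefficients yields p as stated.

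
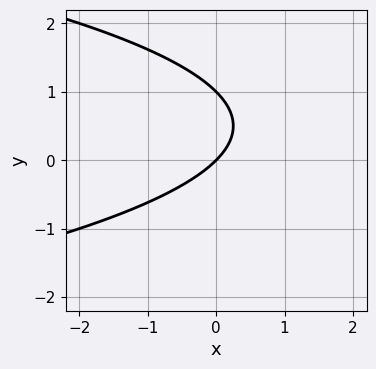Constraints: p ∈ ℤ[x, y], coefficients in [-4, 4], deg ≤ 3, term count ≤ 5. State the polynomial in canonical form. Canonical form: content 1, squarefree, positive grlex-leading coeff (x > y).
deg p = 2. A generic line meets the curve in up to 2 points.
Checking where it meets the axes: one x-axis crossing is at x = 0; the y-axis gridline crossings are at y ∈ {0, 1}.
Together with the visible shape, these determine p as stated.

y^2 + x - y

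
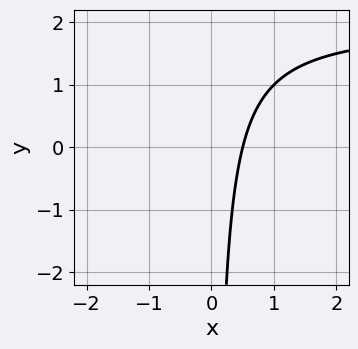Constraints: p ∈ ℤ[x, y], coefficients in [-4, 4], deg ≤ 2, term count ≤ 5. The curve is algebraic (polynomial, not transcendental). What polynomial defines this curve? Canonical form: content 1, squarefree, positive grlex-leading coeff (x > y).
(a) The degree is 2 — a generic line meets the curve in up to 2 points.
(b) Checking where it meets the axes: no y-intercept at any integer in the box.
(c) Assembling these constraints gives the stated polynomial.

x*y - 2*x + 1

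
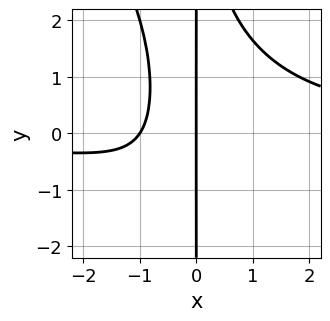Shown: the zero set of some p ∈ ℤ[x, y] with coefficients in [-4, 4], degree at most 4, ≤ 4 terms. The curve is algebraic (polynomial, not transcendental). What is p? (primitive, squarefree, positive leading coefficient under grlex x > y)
2*x^3*y + x^2*y^2 - 3*x^2 - 3*x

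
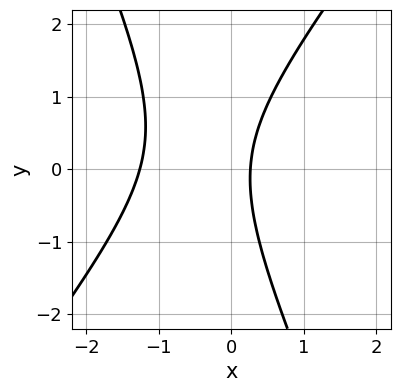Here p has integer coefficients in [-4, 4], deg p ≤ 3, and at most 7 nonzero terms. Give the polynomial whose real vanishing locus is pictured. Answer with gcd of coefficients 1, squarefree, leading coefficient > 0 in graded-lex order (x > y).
The degree is 2 — no degree-1 curve has this shape.
Against the integer gridlines: it misses every integer gridline on the y-axis.
Together with the visible shape, these determine p as stated.

3*x^2 - x*y - y^2 + 3*x - 1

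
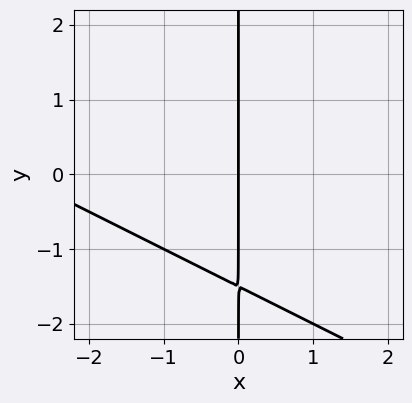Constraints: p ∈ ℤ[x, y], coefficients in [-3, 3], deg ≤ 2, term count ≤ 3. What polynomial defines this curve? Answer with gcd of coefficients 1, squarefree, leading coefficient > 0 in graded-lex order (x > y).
1. The degree is 2 — no degree-1 curve has this shape.
2. Against the integer gridlines: it crosses the x-axis at the gridline x = 0; the visible y-axis segment lies entirely on the curve.
3. The integer polynomial consistent with all of this is the stated p.

x^2 + 2*x*y + 3*x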